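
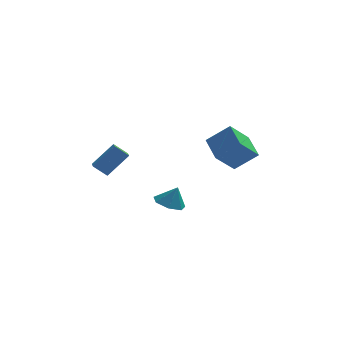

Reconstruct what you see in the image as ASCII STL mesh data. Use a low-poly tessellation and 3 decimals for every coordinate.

solid 
facet normal -0.773 0.035 -0.634
outer loop
vertex 2.394 2.218 3.73
vertex 1.886 3.97 4.446
vertex 3.61 3.156 2.298
endloop
endfacet
facet normal 0.260 -0.894 -0.365
outer loop
vertex 5.094 3.09 3.514
vertex 2.394 2.218 3.73
vertex 3.61 3.156 2.298
endloop
endfacet
facet normal -0.773 0.035 -0.634
outer loop
vertex 3.61 3.156 2.298
vertex 1.886 3.97 4.446
vertex 3.102 4.909 3.014
endloop
endfacet
facet normal 0.579 0.446 -0.682
outer loop
vertex 3.102 4.909 3.014
vertex 5.094 3.09 3.514
vertex 3.61 3.156 2.298
endloop
endfacet
facet normal -0.579 -0.447 0.682
outer loop
vertex 2.394 2.218 3.73
vertex 3.37 3.904 5.662
vertex 1.886 3.97 4.446
endloop
endfacet
facet normal 0.259 -0.894 -0.366
outer loop
vertex 3.878 2.151 4.946
vertex 2.394 2.218 3.73
vertex 5.094 3.09 3.514
endloop
endfacet
facet normal -0.579 -0.446 0.682
outer loop
vertex 3.878 2.151 4.946
vertex 3.37 3.904 5.662
vertex 2.394 2.218 3.73
endloop
endfacet
facet normal -0.260 0.894 0.366
outer loop
vertex 1.886 3.97 4.446
vertex 3.37 3.904 5.662
vertex 3.102 4.909 3.014
endloop
endfacet
facet normal 0.579 0.447 -0.682
outer loop
vertex 4.586 4.842 4.23
vertex 5.094 3.09 3.514
vertex 3.102 4.909 3.014
endloop
endfacet
facet normal -0.259 0.894 0.366
outer loop
vertex 3.102 4.909 3.014
vertex 3.37 3.904 5.662
vertex 4.586 4.842 4.23
endloop
endfacet
facet normal 0.773 -0.035 0.634
outer loop
vertex 4.586 4.842 4.23
vertex 3.878 2.151 4.946
vertex 5.094 3.09 3.514
endloop
endfacet
facet normal 0.773 -0.035 0.634
outer loop
vertex 3.37 3.904 5.662
vertex 3.878 2.151 4.946
vertex 4.586 4.842 4.23
endloop
endfacet
facet normal -0.374 -0.046 -0.926
outer loop
vertex 0.236 -0.118 0.457
vertex -0.471 0.618 0.706
vertex 0.494 0.744 0.31
endloop
endfacet
facet normal 0.941 -0.241 0.239
outer loop
vertex 0.236 -0.118 0.457
vertex 0.494 0.744 0.31
vertex 0.051 0.682 1.994
endloop
endfacet
facet normal -0.374 -0.045 -0.926
outer loop
vertex 0.494 0.744 0.31
vertex -0.471 0.618 0.706
vertex 0.025 1.511 0.462
endloop
endfacet
facet normal 0.849 0.471 0.241
outer loop
vertex 0.494 0.744 0.31
vertex 0.025 1.511 0.462
vertex 0.051 0.682 1.994
endloop
endfacet
facet normal -0.375 -0.045 -0.926
outer loop
vertex 0.025 1.511 0.462
vertex -0.471 0.618 0.706
vertex -0.816 1.606 0.798
endloop
endfacet
facet normal 0.277 0.847 0.454
outer loop
vertex 0.025 1.511 0.462
vertex -0.816 1.606 0.798
vertex 0.051 0.682 1.994
endloop
endfacet
facet normal -0.375 -0.045 -0.926
outer loop
vertex -0.816 1.606 0.798
vertex -0.471 0.618 0.706
vertex -1.397 0.957 1.065
endloop
endfacet
facet normal -0.346 0.605 0.718
outer loop
vertex -0.816 1.606 0.798
vertex -1.397 0.957 1.065
vertex 0.051 0.682 1.994
endloop
endfacet
facet normal -0.376 -0.046 -0.926
outer loop
vertex -1.397 0.957 1.065
vertex -0.471 0.618 0.706
vertex -1.281 0.053 1.063
endloop
endfacet
facet normal -0.548 -0.072 0.833
outer loop
vertex -1.397 0.957 1.065
vertex -1.281 0.053 1.063
vertex 0.051 0.682 1.994
endloop
endfacet
facet normal -0.376 -0.046 -0.926
outer loop
vertex -1.281 0.053 1.063
vertex -0.471 0.618 0.706
vertex -0.554 -0.425 0.792
endloop
endfacet
facet normal -0.179 -0.677 0.714
outer loop
vertex -1.281 0.053 1.063
vertex -0.554 -0.425 0.792
vertex 0.051 0.682 1.994
endloop
endfacet
facet normal -0.375 -0.047 -0.926
outer loop
vertex -0.554 -0.425 0.792
vertex -0.471 0.618 0.706
vertex 0.236 -0.118 0.457
endloop
endfacet
facet normal 0.483 -0.752 0.449
outer loop
vertex -0.554 -0.425 0.792
vertex 0.236 -0.118 0.457
vertex 0.051 0.682 1.994
endloop
endfacet
facet normal -0.653 -0.251 -0.714
outer loop
vertex -5.02 1.189 3.633
vertex -5.092 2.196 3.345
vertex -4.161 1.041 2.899
endloop
endfacet
facet normal 0.068 -0.959 0.274
outer loop
vertex -2.848 1.544 4.335
vertex -5.02 1.189 3.633
vertex -4.161 1.041 2.899
endloop
endfacet
facet normal -0.653 -0.251 -0.714
outer loop
vertex -4.161 1.041 2.899
vertex -5.092 2.196 3.345
vertex -4.233 2.048 2.611
endloop
endfacet
facet normal 0.754 -0.130 -0.644
outer loop
vertex -4.233 2.048 2.611
vertex -2.848 1.544 4.335
vertex -4.161 1.041 2.899
endloop
endfacet
facet normal -0.754 0.130 0.644
outer loop
vertex -5.02 1.189 3.633
vertex -3.779 2.699 4.781
vertex -5.092 2.196 3.345
endloop
endfacet
facet normal 0.068 -0.959 0.274
outer loop
vertex -3.707 1.692 5.069
vertex -5.02 1.189 3.633
vertex -2.848 1.544 4.335
endloop
endfacet
facet normal -0.754 0.130 0.644
outer loop
vertex -3.707 1.692 5.069
vertex -3.779 2.699 4.781
vertex -5.02 1.189 3.633
endloop
endfacet
facet normal -0.068 0.959 -0.274
outer loop
vertex -5.092 2.196 3.345
vertex -3.779 2.699 4.781
vertex -4.233 2.048 2.611
endloop
endfacet
facet normal 0.754 -0.130 -0.644
outer loop
vertex -2.92 2.551 4.047
vertex -2.848 1.544 4.335
vertex -4.233 2.048 2.611
endloop
endfacet
facet normal -0.068 0.959 -0.274
outer loop
vertex -4.233 2.048 2.611
vertex -3.779 2.699 4.781
vertex -2.92 2.551 4.047
endloop
endfacet
facet normal 0.653 0.251 0.714
outer loop
vertex -2.92 2.551 4.047
vertex -3.707 1.692 5.069
vertex -2.848 1.544 4.335
endloop
endfacet
facet normal 0.653 0.251 0.714
outer loop
vertex -3.779 2.699 4.781
vertex -3.707 1.692 5.069
vertex -2.92 2.551 4.047
endloop
endfacet

endsolid


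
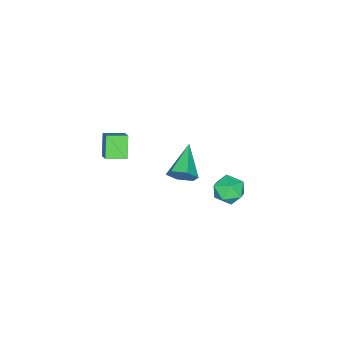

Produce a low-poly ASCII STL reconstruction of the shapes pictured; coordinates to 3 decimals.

solid 
facet normal 0.834 0.365 -0.414
outer loop
vertex 1.831 -0.528 3.118
vertex 1.385 -0.188 2.52
vertex 1.541 0.234 3.206
endloop
endfacet
facet normal 0.110 -0.073 0.991
outer loop
vertex 1.831 -0.528 3.118
vertex 1.541 0.234 3.206
vertex -0.225 -0.892 3.32
endloop
endfacet
facet normal 0.834 0.365 -0.414
outer loop
vertex 1.541 0.234 3.206
vertex 1.385 -0.188 2.52
vertex 1.095 0.574 2.608
endloop
endfacet
facet normal -0.376 0.656 0.654
outer loop
vertex 1.541 0.234 3.206
vertex 1.095 0.574 2.608
vertex -0.225 -0.892 3.32
endloop
endfacet
facet normal 0.833 0.365 -0.415
outer loop
vertex 1.095 0.574 2.608
vertex 1.385 -0.188 2.52
vertex 0.938 0.153 1.923
endloop
endfacet
facet normal -0.774 0.603 -0.193
outer loop
vertex 1.095 0.574 2.608
vertex 0.938 0.153 1.923
vertex -0.225 -0.892 3.32
endloop
endfacet
facet normal 0.833 0.367 -0.414
outer loop
vertex 0.938 0.153 1.923
vertex 1.385 -0.188 2.52
vertex 1.229 -0.609 1.834
endloop
endfacet
facet normal -0.686 -0.180 -0.705
outer loop
vertex 0.938 0.153 1.923
vertex 1.229 -0.609 1.834
vertex -0.225 -0.892 3.32
endloop
endfacet
facet normal 0.834 0.366 -0.414
outer loop
vertex 1.229 -0.609 1.834
vertex 1.385 -0.188 2.52
vertex 1.675 -0.949 2.432
endloop
endfacet
facet normal -0.199 -0.908 -0.368
outer loop
vertex 1.229 -0.609 1.834
vertex 1.675 -0.949 2.432
vertex -0.225 -0.892 3.32
endloop
endfacet
facet normal 0.834 0.366 -0.414
outer loop
vertex 1.675 -0.949 2.432
vertex 1.385 -0.188 2.52
vertex 1.831 -0.528 3.118
endloop
endfacet
facet normal 0.198 -0.855 0.479
outer loop
vertex 1.675 -0.949 2.432
vertex 1.831 -0.528 3.118
vertex -0.225 -0.892 3.32
endloop
endfacet
facet normal -0.514 -0.605 -0.608
outer loop
vertex 1.919 -4.548 3.867
vertex 1.187 -3.769 3.71
vertex 2.614 -4.103 2.836
endloop
endfacet
facet normal 0.678 -0.721 0.146
outer loop
vertex 3.133 -3.491 3.45
vertex 1.919 -4.548 3.867
vertex 2.614 -4.103 2.836
endloop
endfacet
facet normal -0.514 -0.605 -0.608
outer loop
vertex 2.614 -4.103 2.836
vertex 1.187 -3.769 3.71
vertex 1.882 -3.324 2.679
endloop
endfacet
facet normal 0.526 0.337 -0.781
outer loop
vertex 1.882 -3.324 2.679
vertex 3.133 -3.491 3.45
vertex 2.614 -4.103 2.836
endloop
endfacet
facet normal -0.526 -0.337 0.781
outer loop
vertex 1.919 -4.548 3.867
vertex 1.706 -3.157 4.324
vertex 1.187 -3.769 3.71
endloop
endfacet
facet normal 0.678 -0.721 0.146
outer loop
vertex 2.438 -3.936 4.481
vertex 1.919 -4.548 3.867
vertex 3.133 -3.491 3.45
endloop
endfacet
facet normal -0.526 -0.337 0.781
outer loop
vertex 2.438 -3.936 4.481
vertex 1.706 -3.157 4.324
vertex 1.919 -4.548 3.867
endloop
endfacet
facet normal -0.678 0.721 -0.146
outer loop
vertex 1.187 -3.769 3.71
vertex 1.706 -3.157 4.324
vertex 1.882 -3.324 2.679
endloop
endfacet
facet normal 0.526 0.337 -0.781
outer loop
vertex 2.401 -2.712 3.293
vertex 3.133 -3.491 3.45
vertex 1.882 -3.324 2.679
endloop
endfacet
facet normal -0.678 0.721 -0.146
outer loop
vertex 1.882 -3.324 2.679
vertex 1.706 -3.157 4.324
vertex 2.401 -2.712 3.293
endloop
endfacet
facet normal 0.514 0.605 0.608
outer loop
vertex 2.401 -2.712 3.293
vertex 2.438 -3.936 4.481
vertex 3.133 -3.491 3.45
endloop
endfacet
facet normal 0.514 0.605 0.608
outer loop
vertex 1.706 -3.157 4.324
vertex 2.438 -3.936 4.481
vertex 2.401 -2.712 3.293
endloop
endfacet
facet normal -0.912 0.410 -0.004
outer loop
vertex 1.245 3.285 3.214
vertex 0.913 2.551 3.575
vertex 1.205 3.205 4.093
endloop
endfacet
facet normal -0.408 0.911 0.064
outer loop
vertex 1.245 3.285 3.214
vertex 1.205 3.205 4.093
vertex 1.922 3.553 3.713
endloop
endfacet
facet normal 0.026 0.866 -0.500
outer loop
vertex 1.245 3.285 3.214
vertex 1.922 3.553 3.713
vertex 2.074 3.115 2.962
endloop
endfacet
facet normal -0.210 0.337 -0.918
outer loop
vertex 1.245 3.285 3.214
vertex 2.074 3.115 2.962
vertex 1.451 2.495 2.877
endloop
endfacet
facet normal -0.789 0.056 -0.612
outer loop
vertex 1.245 3.285 3.214
vertex 1.451 2.495 2.877
vertex 0.913 2.551 3.575
endloop
endfacet
facet normal -0.026 0.761 0.648
outer loop
vertex 1.922 3.553 3.713
vertex 1.205 3.205 4.093
vertex 2.009 2.985 4.383
endloop
endfacet
facet normal -0.842 -0.050 0.538
outer loop
vertex 1.205 3.205 4.093
vertex 0.913 2.551 3.575
vertex 1.386 2.365 4.298
endloop
endfacet
facet normal -0.643 -0.624 -0.445
outer loop
vertex 0.913 2.551 3.575
vertex 1.451 2.495 2.877
vertex 1.538 1.927 3.547
endloop
endfacet
facet normal 0.294 -0.166 -0.941
outer loop
vertex 1.451 2.495 2.877
vertex 2.074 3.115 2.962
vertex 2.255 2.275 3.167
endloop
endfacet
facet normal 0.675 0.688 -0.265
outer loop
vertex 2.074 3.115 2.962
vertex 1.922 3.553 3.713
vertex 2.547 2.929 3.685
endloop
endfacet
facet normal 0.210 -0.337 0.918
outer loop
vertex 2.215 2.195 4.046
vertex 2.009 2.985 4.383
vertex 1.386 2.365 4.298
endloop
endfacet
facet normal -0.026 -0.866 0.500
outer loop
vertex 2.215 2.195 4.046
vertex 1.386 2.365 4.298
vertex 1.538 1.927 3.547
endloop
endfacet
facet normal 0.408 -0.911 -0.064
outer loop
vertex 2.215 2.195 4.046
vertex 1.538 1.927 3.547
vertex 2.255 2.275 3.167
endloop
endfacet
facet normal 0.912 -0.410 0.004
outer loop
vertex 2.215 2.195 4.046
vertex 2.255 2.275 3.167
vertex 2.547 2.929 3.685
endloop
endfacet
facet normal 0.789 -0.056 0.612
outer loop
vertex 2.215 2.195 4.046
vertex 2.547 2.929 3.685
vertex 2.009 2.985 4.383
endloop
endfacet
facet normal -0.294 0.166 0.941
outer loop
vertex 1.386 2.365 4.298
vertex 2.009 2.985 4.383
vertex 1.205 3.205 4.093
endloop
endfacet
facet normal -0.675 -0.688 0.265
outer loop
vertex 1.538 1.927 3.547
vertex 1.386 2.365 4.298
vertex 0.913 2.551 3.575
endloop
endfacet
facet normal 0.026 -0.761 -0.648
outer loop
vertex 2.255 2.275 3.167
vertex 1.538 1.927 3.547
vertex 1.451 2.495 2.877
endloop
endfacet
facet normal 0.842 0.050 -0.538
outer loop
vertex 2.547 2.929 3.685
vertex 2.255 2.275 3.167
vertex 2.074 3.115 2.962
endloop
endfacet
facet normal 0.643 0.624 0.445
outer loop
vertex 2.009 2.985 4.383
vertex 2.547 2.929 3.685
vertex 1.922 3.553 3.713
endloop
endfacet

endsolid


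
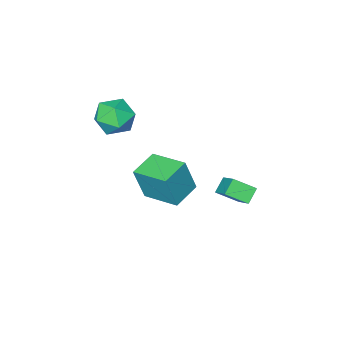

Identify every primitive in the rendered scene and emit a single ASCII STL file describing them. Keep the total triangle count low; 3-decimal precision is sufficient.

solid 
facet normal -0.910 0.172 0.376
outer loop
vertex 0.177 -2.35 2.767
vertex 0.558 -2.538 3.775
vertex 0.579 -1.525 3.362
endloop
endfacet
facet normal -0.806 0.551 -0.219
outer loop
vertex 0.177 -2.35 2.767
vertex 0.579 -1.525 3.362
vertex 0.818 -1.599 2.297
endloop
endfacet
facet normal -0.658 0.094 -0.747
outer loop
vertex 0.177 -2.35 2.767
vertex 0.818 -1.599 2.297
vertex 0.945 -2.657 2.052
endloop
endfacet
facet normal -0.671 -0.566 -0.478
outer loop
vertex 0.177 -2.35 2.767
vertex 0.945 -2.657 2.052
vertex 0.784 -3.237 2.965
endloop
endfacet
facet normal -0.828 -0.518 0.216
outer loop
vertex 0.177 -2.35 2.767
vertex 0.784 -3.237 2.965
vertex 0.558 -2.538 3.775
endloop
endfacet
facet normal -0.232 0.965 -0.119
outer loop
vertex 0.818 -1.599 2.297
vertex 0.579 -1.525 3.362
vertex 1.596 -1.323 3.015
endloop
endfacet
facet normal -0.403 0.353 0.845
outer loop
vertex 0.579 -1.525 3.362
vertex 0.558 -2.538 3.775
vertex 1.435 -1.903 3.928
endloop
endfacet
facet normal -0.269 -0.765 0.585
outer loop
vertex 0.558 -2.538 3.775
vertex 0.784 -3.237 2.965
vertex 1.562 -2.961 3.683
endloop
endfacet
facet normal -0.016 -0.843 -0.538
outer loop
vertex 0.784 -3.237 2.965
vertex 0.945 -2.657 2.052
vertex 1.801 -3.035 2.618
endloop
endfacet
facet normal 0.006 0.226 -0.974
outer loop
vertex 0.945 -2.657 2.052
vertex 0.818 -1.599 2.297
vertex 1.822 -2.022 2.205
endloop
endfacet
facet normal 0.671 0.566 0.478
outer loop
vertex 2.203 -2.21 3.213
vertex 1.596 -1.323 3.015
vertex 1.435 -1.903 3.928
endloop
endfacet
facet normal 0.658 -0.094 0.747
outer loop
vertex 2.203 -2.21 3.213
vertex 1.435 -1.903 3.928
vertex 1.562 -2.961 3.683
endloop
endfacet
facet normal 0.806 -0.551 0.219
outer loop
vertex 2.203 -2.21 3.213
vertex 1.562 -2.961 3.683
vertex 1.801 -3.035 2.618
endloop
endfacet
facet normal 0.910 -0.172 -0.376
outer loop
vertex 2.203 -2.21 3.213
vertex 1.801 -3.035 2.618
vertex 1.822 -2.022 2.205
endloop
endfacet
facet normal 0.828 0.518 -0.216
outer loop
vertex 2.203 -2.21 3.213
vertex 1.822 -2.022 2.205
vertex 1.596 -1.323 3.015
endloop
endfacet
facet normal 0.016 0.843 0.538
outer loop
vertex 1.435 -1.903 3.928
vertex 1.596 -1.323 3.015
vertex 0.579 -1.525 3.362
endloop
endfacet
facet normal -0.006 -0.226 0.974
outer loop
vertex 1.562 -2.961 3.683
vertex 1.435 -1.903 3.928
vertex 0.558 -2.538 3.775
endloop
endfacet
facet normal 0.232 -0.965 0.119
outer loop
vertex 1.801 -3.035 2.618
vertex 1.562 -2.961 3.683
vertex 0.784 -3.237 2.965
endloop
endfacet
facet normal 0.403 -0.353 -0.845
outer loop
vertex 1.822 -2.022 2.205
vertex 1.801 -3.035 2.618
vertex 0.945 -2.657 2.052
endloop
endfacet
facet normal 0.269 0.765 -0.585
outer loop
vertex 1.596 -1.323 3.015
vertex 1.822 -2.022 2.205
vertex 0.818 -1.599 2.297
endloop
endfacet
facet normal -0.708 -0.260 0.657
outer loop
vertex -2.492 0.988 -0.911
vertex -2.017 2.315 0.126
vertex -3.281 1.712 -1.476
endloop
endfacet
facet normal -0.271 -0.758 -0.593
outer loop
vertex -2.643 1.945 -2.066
vertex -2.492 0.988 -0.911
vertex -3.281 1.712 -1.476
endloop
endfacet
facet normal -0.708 -0.259 0.657
outer loop
vertex -3.281 1.712 -1.476
vertex -2.017 2.315 0.126
vertex -2.805 3.039 -0.438
endloop
endfacet
facet normal -0.651 0.599 -0.467
outer loop
vertex -2.805 3.039 -0.438
vertex -2.643 1.945 -2.066
vertex -3.281 1.712 -1.476
endloop
endfacet
facet normal 0.651 -0.598 0.467
outer loop
vertex -2.492 0.988 -0.911
vertex -1.379 2.548 -0.464
vertex -2.017 2.315 0.126
endloop
endfacet
facet normal -0.272 -0.758 -0.593
outer loop
vertex -1.855 1.221 -1.502
vertex -2.492 0.988 -0.911
vertex -2.643 1.945 -2.066
endloop
endfacet
facet normal 0.652 -0.598 0.466
outer loop
vertex -1.855 1.221 -1.502
vertex -1.379 2.548 -0.464
vertex -2.492 0.988 -0.911
endloop
endfacet
facet normal 0.272 0.758 0.593
outer loop
vertex -2.017 2.315 0.126
vertex -1.379 2.548 -0.464
vertex -2.805 3.039 -0.438
endloop
endfacet
facet normal -0.652 0.598 -0.467
outer loop
vertex -2.168 3.272 -1.029
vertex -2.643 1.945 -2.066
vertex -2.805 3.039 -0.438
endloop
endfacet
facet normal 0.272 0.759 0.592
outer loop
vertex -2.805 3.039 -0.438
vertex -1.379 2.548 -0.464
vertex -2.168 3.272 -1.029
endloop
endfacet
facet normal 0.708 0.259 -0.656
outer loop
vertex -2.168 3.272 -1.029
vertex -1.855 1.221 -1.502
vertex -2.643 1.945 -2.066
endloop
endfacet
facet normal 0.708 0.259 -0.657
outer loop
vertex -1.379 2.548 -0.464
vertex -1.855 1.221 -1.502
vertex -2.168 3.272 -1.029
endloop
endfacet
facet normal -0.932 -0.292 0.215
outer loop
vertex -1.462 -3.113 -1.452
vertex -1.97 -1.231 -1.102
vertex -1.955 -2.901 -3.306
endloop
endfacet
facet normal 0.257 -0.950 -0.177
outer loop
vertex -0.51 -2.449 -3.638
vertex -1.462 -3.113 -1.452
vertex -1.955 -2.901 -3.306
endloop
endfacet
facet normal -0.932 -0.292 0.215
outer loop
vertex -1.955 -2.901 -3.306
vertex -1.97 -1.231 -1.102
vertex -2.463 -1.019 -2.956
endloop
endfacet
facet normal -0.255 0.110 -0.961
outer loop
vertex -2.463 -1.019 -2.956
vertex -0.51 -2.449 -3.638
vertex -1.955 -2.901 -3.306
endloop
endfacet
facet normal 0.255 -0.110 0.961
outer loop
vertex -1.462 -3.113 -1.452
vertex -0.525 -0.779 -1.434
vertex -1.97 -1.231 -1.102
endloop
endfacet
facet normal 0.257 -0.950 -0.177
outer loop
vertex -0.017 -2.661 -1.784
vertex -1.462 -3.113 -1.452
vertex -0.51 -2.449 -3.638
endloop
endfacet
facet normal 0.255 -0.110 0.961
outer loop
vertex -0.017 -2.661 -1.784
vertex -0.525 -0.779 -1.434
vertex -1.462 -3.113 -1.452
endloop
endfacet
facet normal -0.257 0.950 0.177
outer loop
vertex -1.97 -1.231 -1.102
vertex -0.525 -0.779 -1.434
vertex -2.463 -1.019 -2.956
endloop
endfacet
facet normal -0.255 0.110 -0.961
outer loop
vertex -1.018 -0.567 -3.288
vertex -0.51 -2.449 -3.638
vertex -2.463 -1.019 -2.956
endloop
endfacet
facet normal -0.257 0.950 0.177
outer loop
vertex -2.463 -1.019 -2.956
vertex -0.525 -0.779 -1.434
vertex -1.018 -0.567 -3.288
endloop
endfacet
facet normal 0.932 0.292 -0.215
outer loop
vertex -1.018 -0.567 -3.288
vertex -0.017 -2.661 -1.784
vertex -0.51 -2.449 -3.638
endloop
endfacet
facet normal 0.932 0.292 -0.215
outer loop
vertex -0.525 -0.779 -1.434
vertex -0.017 -2.661 -1.784
vertex -1.018 -0.567 -3.288
endloop
endfacet

endsolid


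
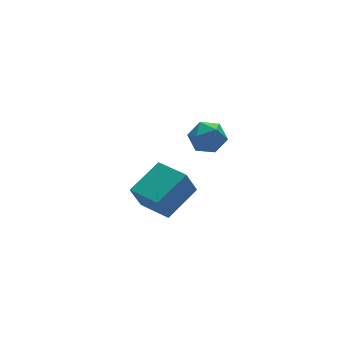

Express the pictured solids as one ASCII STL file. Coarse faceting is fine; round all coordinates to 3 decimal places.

solid 
facet normal -1.000 -0.013 0.018
outer loop
vertex -0.696 -1.974 2.22
vertex -0.694 -2.769 1.746
vertex -0.677 -2.782 2.672
endloop
endfacet
facet normal -0.739 0.316 0.596
outer loop
vertex -0.696 -1.974 2.22
vertex -0.677 -2.782 2.672
vertex -0.147 -2.08 2.957
endloop
endfacet
facet normal -0.336 0.864 0.375
outer loop
vertex -0.696 -1.974 2.22
vertex -0.147 -2.08 2.957
vertex 0.165 -1.634 2.209
endloop
endfacet
facet normal -0.349 0.873 -0.339
outer loop
vertex -0.696 -1.974 2.22
vertex 0.165 -1.634 2.209
vertex -0.174 -2.06 1.461
endloop
endfacet
facet normal -0.759 0.332 -0.560
outer loop
vertex -0.696 -1.974 2.22
vertex -0.174 -2.06 1.461
vertex -0.694 -2.769 1.746
endloop
endfacet
facet normal -0.314 -0.144 0.938
outer loop
vertex -0.147 -2.08 2.957
vertex -0.677 -2.782 2.672
vertex 0.194 -2.94 2.939
endloop
endfacet
facet normal -0.738 -0.675 0.004
outer loop
vertex -0.677 -2.782 2.672
vertex -0.694 -2.769 1.746
vertex -0.145 -3.366 2.191
endloop
endfacet
facet normal -0.348 -0.119 -0.930
outer loop
vertex -0.694 -2.769 1.746
vertex -0.174 -2.06 1.461
vertex 0.167 -2.92 1.443
endloop
endfacet
facet normal 0.313 0.757 -0.573
outer loop
vertex -0.174 -2.06 1.461
vertex 0.165 -1.634 2.209
vertex 0.697 -2.218 1.728
endloop
endfacet
facet normal 0.335 0.741 0.582
outer loop
vertex 0.165 -1.634 2.209
vertex -0.147 -2.08 2.957
vertex 0.714 -2.231 2.654
endloop
endfacet
facet normal 0.349 -0.873 0.339
outer loop
vertex 0.716 -3.026 2.18
vertex 0.194 -2.94 2.939
vertex -0.145 -3.366 2.191
endloop
endfacet
facet normal 0.336 -0.864 -0.375
outer loop
vertex 0.716 -3.026 2.18
vertex -0.145 -3.366 2.191
vertex 0.167 -2.92 1.443
endloop
endfacet
facet normal 0.739 -0.316 -0.596
outer loop
vertex 0.716 -3.026 2.18
vertex 0.167 -2.92 1.443
vertex 0.697 -2.218 1.728
endloop
endfacet
facet normal 1.000 0.013 -0.018
outer loop
vertex 0.716 -3.026 2.18
vertex 0.697 -2.218 1.728
vertex 0.714 -2.231 2.654
endloop
endfacet
facet normal 0.759 -0.332 0.560
outer loop
vertex 0.716 -3.026 2.18
vertex 0.714 -2.231 2.654
vertex 0.194 -2.94 2.939
endloop
endfacet
facet normal -0.313 -0.757 0.573
outer loop
vertex -0.145 -3.366 2.191
vertex 0.194 -2.94 2.939
vertex -0.677 -2.782 2.672
endloop
endfacet
facet normal -0.335 -0.741 -0.582
outer loop
vertex 0.167 -2.92 1.443
vertex -0.145 -3.366 2.191
vertex -0.694 -2.769 1.746
endloop
endfacet
facet normal 0.314 0.144 -0.938
outer loop
vertex 0.697 -2.218 1.728
vertex 0.167 -2.92 1.443
vertex -0.174 -2.06 1.461
endloop
endfacet
facet normal 0.738 0.675 -0.004
outer loop
vertex 0.714 -2.231 2.654
vertex 0.697 -2.218 1.728
vertex 0.165 -1.634 2.209
endloop
endfacet
facet normal 0.348 0.119 0.930
outer loop
vertex 0.194 -2.94 2.939
vertex 0.714 -2.231 2.654
vertex -0.147 -2.08 2.957
endloop
endfacet
facet normal -0.854 -0.330 -0.403
outer loop
vertex -1.562 -0.777 -2.954
vertex -2.148 0.889 -3.075
vertex -0.971 -0.667 -4.295
endloop
endfacet
facet normal 0.331 -0.941 0.068
outer loop
vertex 0.788 0.011 -3.465
vertex -1.562 -0.777 -2.954
vertex -0.971 -0.667 -4.295
endloop
endfacet
facet normal -0.854 -0.329 -0.404
outer loop
vertex -0.971 -0.667 -4.295
vertex -2.148 0.889 -3.075
vertex -1.556 0.999 -4.417
endloop
endfacet
facet normal 0.402 0.074 -0.913
outer loop
vertex -1.556 0.999 -4.417
vertex 0.788 0.011 -3.465
vertex -0.971 -0.667 -4.295
endloop
endfacet
facet normal -0.402 -0.075 0.913
outer loop
vertex -1.562 -0.777 -2.954
vertex -0.389 1.567 -2.245
vertex -2.148 0.889 -3.075
endloop
endfacet
facet normal 0.331 -0.941 0.069
outer loop
vertex 0.196 -0.099 -2.123
vertex -1.562 -0.777 -2.954
vertex 0.788 0.011 -3.465
endloop
endfacet
facet normal -0.403 -0.075 0.912
outer loop
vertex 0.196 -0.099 -2.123
vertex -0.389 1.567 -2.245
vertex -1.562 -0.777 -2.954
endloop
endfacet
facet normal -0.330 0.941 -0.069
outer loop
vertex -2.148 0.889 -3.075
vertex -0.389 1.567 -2.245
vertex -1.556 0.999 -4.417
endloop
endfacet
facet normal 0.402 0.075 -0.912
outer loop
vertex 0.202 1.677 -3.586
vertex 0.788 0.011 -3.465
vertex -1.556 0.999 -4.417
endloop
endfacet
facet normal -0.331 0.941 -0.069
outer loop
vertex -1.556 0.999 -4.417
vertex -0.389 1.567 -2.245
vertex 0.202 1.677 -3.586
endloop
endfacet
facet normal 0.854 0.330 0.404
outer loop
vertex 0.202 1.677 -3.586
vertex 0.196 -0.099 -2.123
vertex 0.788 0.011 -3.465
endloop
endfacet
facet normal 0.854 0.329 0.403
outer loop
vertex -0.389 1.567 -2.245
vertex 0.196 -0.099 -2.123
vertex 0.202 1.677 -3.586
endloop
endfacet

endsolid


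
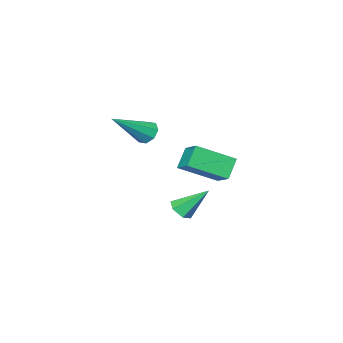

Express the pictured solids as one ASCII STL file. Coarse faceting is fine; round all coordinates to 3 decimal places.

solid 
facet normal -0.809 0.144 -0.570
outer loop
vertex 0.599 3.407 2.502
vertex 0.258 3.577 3.029
vertex 0.621 3.895 2.594
endloop
endfacet
facet normal 0.780 0.082 -0.621
outer loop
vertex 0.599 3.407 2.502
vertex 0.621 3.895 2.594
vertex 2.022 3.263 4.271
endloop
endfacet
facet normal -0.809 0.144 -0.570
outer loop
vertex 0.621 3.895 2.594
vertex 0.258 3.577 3.029
vertex 0.431 4.197 2.94
endloop
endfacet
facet normal 0.645 0.715 -0.270
outer loop
vertex 0.621 3.895 2.594
vertex 0.431 4.197 2.94
vertex 2.022 3.263 4.271
endloop
endfacet
facet normal -0.809 0.144 -0.570
outer loop
vertex 0.431 4.197 2.94
vertex 0.258 3.577 3.029
vertex 0.139 4.136 3.339
endloop
endfacet
facet normal 0.259 0.908 0.328
outer loop
vertex 0.431 4.197 2.94
vertex 0.139 4.136 3.339
vertex 2.022 3.263 4.271
endloop
endfacet
facet normal -0.809 0.144 -0.570
outer loop
vertex 0.139 4.136 3.339
vertex 0.258 3.577 3.029
vertex -0.083 3.747 3.556
endloop
endfacet
facet normal -0.154 0.547 0.823
outer loop
vertex 0.139 4.136 3.339
vertex -0.083 3.747 3.556
vertex 2.022 3.263 4.271
endloop
endfacet
facet normal -0.809 0.144 -0.570
outer loop
vertex -0.083 3.747 3.556
vertex 0.258 3.577 3.029
vertex -0.105 3.258 3.464
endloop
endfacet
facet normal -0.350 -0.158 0.923
outer loop
vertex -0.083 3.747 3.556
vertex -0.105 3.258 3.464
vertex 2.022 3.263 4.271
endloop
endfacet
facet normal -0.809 0.144 -0.570
outer loop
vertex -0.105 3.258 3.464
vertex 0.258 3.577 3.029
vertex 0.085 2.956 3.118
endloop
endfacet
facet normal -0.215 -0.791 0.572
outer loop
vertex -0.105 3.258 3.464
vertex 0.085 2.956 3.118
vertex 2.022 3.263 4.271
endloop
endfacet
facet normal -0.809 0.144 -0.570
outer loop
vertex 0.085 2.956 3.118
vertex 0.258 3.577 3.029
vertex 0.377 3.018 2.719
endloop
endfacet
facet normal 0.172 -0.985 -0.027
outer loop
vertex 0.085 2.956 3.118
vertex 0.377 3.018 2.719
vertex 2.022 3.263 4.271
endloop
endfacet
facet normal -0.809 0.144 -0.570
outer loop
vertex 0.377 3.018 2.719
vertex 0.258 3.577 3.029
vertex 0.599 3.407 2.502
endloop
endfacet
facet normal 0.584 -0.623 -0.520
outer loop
vertex 0.377 3.018 2.719
vertex 0.599 3.407 2.502
vertex 2.022 3.263 4.271
endloop
endfacet
facet normal -0.727 0.518 -0.450
outer loop
vertex -3.981 4.796 0.535
vertex -3.228 5.05 -0.39
vertex -4.37 3.718 -0.077
endloop
endfacet
facet normal -0.618 -0.208 0.759
outer loop
vertex -2.872 2.65 0.85
vertex -3.981 4.796 0.535
vertex -4.37 3.718 -0.077
endloop
endfacet
facet normal -0.727 0.518 -0.450
outer loop
vertex -4.37 3.718 -0.077
vertex -3.228 5.05 -0.39
vertex -3.617 3.971 -1.003
endloop
endfacet
facet normal -0.300 -0.830 -0.471
outer loop
vertex -3.617 3.971 -1.003
vertex -2.872 2.65 0.85
vertex -4.37 3.718 -0.077
endloop
endfacet
facet normal 0.300 0.829 0.472
outer loop
vertex -3.981 4.796 0.535
vertex -1.73 3.982 0.537
vertex -3.228 5.05 -0.39
endloop
endfacet
facet normal -0.618 -0.208 0.758
outer loop
vertex -2.483 3.729 1.463
vertex -3.981 4.796 0.535
vertex -2.872 2.65 0.85
endloop
endfacet
facet normal 0.300 0.830 0.470
outer loop
vertex -2.483 3.729 1.463
vertex -1.73 3.982 0.537
vertex -3.981 4.796 0.535
endloop
endfacet
facet normal 0.618 0.208 -0.758
outer loop
vertex -3.228 5.05 -0.39
vertex -1.73 3.982 0.537
vertex -3.617 3.971 -1.003
endloop
endfacet
facet normal -0.299 -0.830 -0.471
outer loop
vertex -2.119 2.904 -0.075
vertex -2.872 2.65 0.85
vertex -3.617 3.971 -1.003
endloop
endfacet
facet normal 0.618 0.208 -0.758
outer loop
vertex -3.617 3.971 -1.003
vertex -1.73 3.982 0.537
vertex -2.119 2.904 -0.075
endloop
endfacet
facet normal 0.727 -0.518 0.450
outer loop
vertex -2.119 2.904 -0.075
vertex -2.483 3.729 1.463
vertex -2.872 2.65 0.85
endloop
endfacet
facet normal 0.727 -0.518 0.450
outer loop
vertex -1.73 3.982 0.537
vertex -2.483 3.729 1.463
vertex -2.119 2.904 -0.075
endloop
endfacet
facet normal 0.451 -0.532 -0.717
outer loop
vertex -1.71 3.715 -2.792
vertex -2.072 3.188 -2.629
vertex -2.294 3.612 -3.083
endloop
endfacet
facet normal -0.019 0.954 -0.300
outer loop
vertex -1.71 3.715 -2.792
vertex -2.294 3.612 -3.083
vertex -2.888 4.152 -1.331
endloop
endfacet
facet normal 0.450 -0.532 -0.717
outer loop
vertex -2.294 3.612 -3.083
vertex -2.072 3.188 -2.629
vertex -2.656 3.085 -2.919
endloop
endfacet
facet normal -0.807 0.428 -0.406
outer loop
vertex -2.294 3.612 -3.083
vertex -2.656 3.085 -2.919
vertex -2.888 4.152 -1.331
endloop
endfacet
facet normal 0.450 -0.532 -0.717
outer loop
vertex -2.656 3.085 -2.919
vertex -2.072 3.188 -2.629
vertex -2.434 2.661 -2.465
endloop
endfacet
facet normal -0.924 -0.366 0.111
outer loop
vertex -2.656 3.085 -2.919
vertex -2.434 2.661 -2.465
vertex -2.888 4.152 -1.331
endloop
endfacet
facet normal 0.451 -0.533 -0.716
outer loop
vertex -2.434 2.661 -2.465
vertex -2.072 3.188 -2.629
vertex -1.851 2.764 -2.174
endloop
endfacet
facet normal -0.253 -0.633 0.731
outer loop
vertex -2.434 2.661 -2.465
vertex -1.851 2.764 -2.174
vertex -2.888 4.152 -1.331
endloop
endfacet
facet normal 0.451 -0.533 -0.716
outer loop
vertex -1.851 2.764 -2.174
vertex -2.072 3.188 -2.629
vertex -1.489 3.291 -2.338
endloop
endfacet
facet normal 0.536 -0.108 0.837
outer loop
vertex -1.851 2.764 -2.174
vertex -1.489 3.291 -2.338
vertex -2.888 4.152 -1.331
endloop
endfacet
facet normal 0.452 -0.532 -0.716
outer loop
vertex -1.489 3.291 -2.338
vertex -2.072 3.188 -2.629
vertex -1.71 3.715 -2.792
endloop
endfacet
facet normal 0.653 0.685 0.322
outer loop
vertex -1.489 3.291 -2.338
vertex -1.71 3.715 -2.792
vertex -2.888 4.152 -1.331
endloop
endfacet

endsolid


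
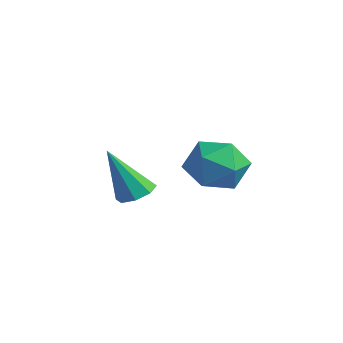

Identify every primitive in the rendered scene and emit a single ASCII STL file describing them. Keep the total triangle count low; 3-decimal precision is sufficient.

solid 
facet normal -0.768 0.632 -0.105
outer loop
vertex -3.259 2.598 -0.393
vertex -3.991 1.797 0.14
vertex -3.406 2.618 0.807
endloop
endfacet
facet normal -0.152 0.988 -0.035
outer loop
vertex -3.259 2.598 -0.393
vertex -3.406 2.618 0.807
vertex -2.305 2.771 0.33
endloop
endfacet
facet normal 0.283 0.779 -0.560
outer loop
vertex -3.259 2.598 -0.393
vertex -2.305 2.771 0.33
vertex -2.21 2.045 -0.632
endloop
endfacet
facet normal -0.062 0.294 -0.954
outer loop
vertex -3.259 2.598 -0.393
vertex -2.21 2.045 -0.632
vertex -3.252 1.442 -0.75
endloop
endfacet
facet normal -0.712 0.203 -0.672
outer loop
vertex -3.259 2.598 -0.393
vertex -3.252 1.442 -0.75
vertex -3.991 1.797 0.14
endloop
endfacet
facet normal 0.143 0.798 0.585
outer loop
vertex -2.305 2.771 0.33
vertex -3.406 2.618 0.807
vertex -2.448 2.078 1.31
endloop
endfacet
facet normal -0.852 0.222 0.474
outer loop
vertex -3.406 2.618 0.807
vertex -3.991 1.797 0.14
vertex -3.49 1.475 1.192
endloop
endfacet
facet normal -0.762 -0.471 -0.444
outer loop
vertex -3.991 1.797 0.14
vertex -3.252 1.442 -0.75
vertex -3.395 0.749 0.23
endloop
endfacet
facet normal 0.290 -0.325 -0.900
outer loop
vertex -3.252 1.442 -0.75
vertex -2.21 2.045 -0.632
vertex -2.294 0.902 -0.247
endloop
endfacet
facet normal 0.848 0.460 -0.263
outer loop
vertex -2.21 2.045 -0.632
vertex -2.305 2.771 0.33
vertex -1.709 1.723 0.42
endloop
endfacet
facet normal 0.062 -0.294 0.954
outer loop
vertex -2.441 0.922 0.953
vertex -2.448 2.078 1.31
vertex -3.49 1.475 1.192
endloop
endfacet
facet normal -0.283 -0.779 0.560
outer loop
vertex -2.441 0.922 0.953
vertex -3.49 1.475 1.192
vertex -3.395 0.749 0.23
endloop
endfacet
facet normal 0.152 -0.988 0.035
outer loop
vertex -2.441 0.922 0.953
vertex -3.395 0.749 0.23
vertex -2.294 0.902 -0.247
endloop
endfacet
facet normal 0.768 -0.632 0.105
outer loop
vertex -2.441 0.922 0.953
vertex -2.294 0.902 -0.247
vertex -1.709 1.723 0.42
endloop
endfacet
facet normal 0.712 -0.203 0.672
outer loop
vertex -2.441 0.922 0.953
vertex -1.709 1.723 0.42
vertex -2.448 2.078 1.31
endloop
endfacet
facet normal -0.290 0.325 0.900
outer loop
vertex -3.49 1.475 1.192
vertex -2.448 2.078 1.31
vertex -3.406 2.618 0.807
endloop
endfacet
facet normal -0.848 -0.460 0.263
outer loop
vertex -3.395 0.749 0.23
vertex -3.49 1.475 1.192
vertex -3.991 1.797 0.14
endloop
endfacet
facet normal -0.143 -0.798 -0.585
outer loop
vertex -2.294 0.902 -0.247
vertex -3.395 0.749 0.23
vertex -3.252 1.442 -0.75
endloop
endfacet
facet normal 0.852 -0.222 -0.474
outer loop
vertex -1.709 1.723 0.42
vertex -2.294 0.902 -0.247
vertex -2.21 2.045 -0.632
endloop
endfacet
facet normal 0.762 0.471 0.444
outer loop
vertex -2.448 2.078 1.31
vertex -1.709 1.723 0.42
vertex -2.305 2.771 0.33
endloop
endfacet
facet normal 0.194 0.395 -0.898
outer loop
vertex -1.411 -2.172 0.098
vertex -2.01 -1.793 0.135
vertex -1.336 -1.686 0.328
endloop
endfacet
facet normal 0.867 -0.316 0.386
outer loop
vertex -1.411 -2.172 0.098
vertex -1.336 -1.686 0.328
vertex -2.41 -2.607 1.985
endloop
endfacet
facet normal 0.195 0.394 -0.898
outer loop
vertex -1.336 -1.686 0.328
vertex -2.01 -1.793 0.135
vertex -1.655 -1.262 0.445
endloop
endfacet
facet normal 0.690 0.343 0.638
outer loop
vertex -1.336 -1.686 0.328
vertex -1.655 -1.262 0.445
vertex -2.41 -2.607 1.985
endloop
endfacet
facet normal 0.193 0.395 -0.898
outer loop
vertex -1.655 -1.262 0.445
vertex -2.01 -1.793 0.135
vertex -2.183 -1.15 0.381
endloop
endfacet
facet normal 0.074 0.733 0.676
outer loop
vertex -1.655 -1.262 0.445
vertex -2.183 -1.15 0.381
vertex -2.41 -2.607 1.985
endloop
endfacet
facet normal 0.193 0.395 -0.898
outer loop
vertex -2.183 -1.15 0.381
vertex -2.01 -1.793 0.135
vertex -2.61 -1.414 0.173
endloop
endfacet
facet normal -0.618 0.623 0.479
outer loop
vertex -2.183 -1.15 0.381
vertex -2.61 -1.414 0.173
vertex -2.41 -2.607 1.985
endloop
endfacet
facet normal 0.194 0.397 -0.897
outer loop
vertex -2.61 -1.414 0.173
vertex -2.01 -1.793 0.135
vertex -2.685 -1.9 -0.058
endloop
endfacet
facet normal -0.984 0.076 0.159
outer loop
vertex -2.61 -1.414 0.173
vertex -2.685 -1.9 -0.058
vertex -2.41 -2.607 1.985
endloop
endfacet
facet normal 0.194 0.394 -0.898
outer loop
vertex -2.685 -1.9 -0.058
vertex -2.01 -1.793 0.135
vertex -2.366 -2.324 -0.175
endloop
endfacet
facet normal -0.808 -0.582 -0.093
outer loop
vertex -2.685 -1.9 -0.058
vertex -2.366 -2.324 -0.175
vertex -2.41 -2.607 1.985
endloop
endfacet
facet normal 0.193 0.395 -0.898
outer loop
vertex -2.366 -2.324 -0.175
vertex -2.01 -1.793 0.135
vertex -1.838 -2.436 -0.111
endloop
endfacet
facet normal -0.190 -0.973 -0.131
outer loop
vertex -2.366 -2.324 -0.175
vertex -1.838 -2.436 -0.111
vertex -2.41 -2.607 1.985
endloop
endfacet
facet normal 0.195 0.396 -0.898
outer loop
vertex -1.838 -2.436 -0.111
vertex -2.01 -1.793 0.135
vertex -1.411 -2.172 0.098
endloop
endfacet
facet normal 0.501 -0.863 0.066
outer loop
vertex -1.838 -2.436 -0.111
vertex -1.411 -2.172 0.098
vertex -2.41 -2.607 1.985
endloop
endfacet

endsolid


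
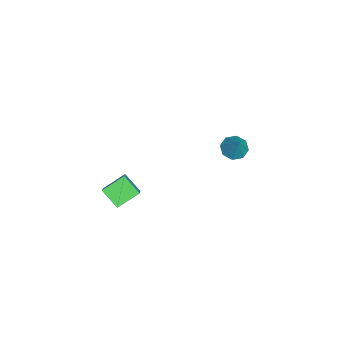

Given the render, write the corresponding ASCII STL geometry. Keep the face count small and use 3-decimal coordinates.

solid 
facet normal -0.526 0.720 0.453
outer loop
vertex 2.686 -3.411 3.976
vertex 3.259 -2.494 3.185
vertex 1.327 -3.628 2.741
endloop
endfacet
facet normal -0.427 -0.684 0.591
outer loop
vertex 2.101 -4.686 2.075
vertex 2.686 -3.411 3.976
vertex 1.327 -3.628 2.741
endloop
endfacet
facet normal -0.526 0.720 0.452
outer loop
vertex 1.327 -3.628 2.741
vertex 3.259 -2.494 3.185
vertex 1.9 -2.711 1.949
endloop
endfacet
facet normal -0.735 -0.117 -0.668
outer loop
vertex 1.9 -2.711 1.949
vertex 2.101 -4.686 2.075
vertex 1.327 -3.628 2.741
endloop
endfacet
facet normal 0.735 0.117 0.668
outer loop
vertex 2.686 -3.411 3.976
vertex 4.033 -3.552 2.519
vertex 3.259 -2.494 3.185
endloop
endfacet
facet normal -0.428 -0.684 0.591
outer loop
vertex 3.46 -4.469 3.311
vertex 2.686 -3.411 3.976
vertex 2.101 -4.686 2.075
endloop
endfacet
facet normal 0.735 0.118 0.668
outer loop
vertex 3.46 -4.469 3.311
vertex 4.033 -3.552 2.519
vertex 2.686 -3.411 3.976
endloop
endfacet
facet normal 0.428 0.685 -0.590
outer loop
vertex 3.259 -2.494 3.185
vertex 4.033 -3.552 2.519
vertex 1.9 -2.711 1.949
endloop
endfacet
facet normal -0.735 -0.117 -0.668
outer loop
vertex 2.674 -3.769 1.284
vertex 2.101 -4.686 2.075
vertex 1.9 -2.711 1.949
endloop
endfacet
facet normal 0.428 0.684 -0.591
outer loop
vertex 1.9 -2.711 1.949
vertex 4.033 -3.552 2.519
vertex 2.674 -3.769 1.284
endloop
endfacet
facet normal 0.527 -0.720 -0.453
outer loop
vertex 2.674 -3.769 1.284
vertex 3.46 -4.469 3.311
vertex 2.101 -4.686 2.075
endloop
endfacet
facet normal 0.526 -0.720 -0.453
outer loop
vertex 4.033 -3.552 2.519
vertex 3.46 -4.469 3.311
vertex 2.674 -3.769 1.284
endloop
endfacet
facet normal -0.519 -0.221 -0.826
outer loop
vertex -3.973 2.124 -0.106
vertex -4.415 1.566 0.321
vertex -4.495 2.375 0.155
endloop
endfacet
facet normal 0.430 0.903 -0.007
outer loop
vertex -3.973 2.124 -0.106
vertex -4.495 2.375 0.155
vertex -3.545 1.934 1.699
endloop
endfacet
facet normal -0.521 -0.221 -0.825
outer loop
vertex -4.495 2.375 0.155
vertex -4.415 1.566 0.321
vertex -4.969 2.152 0.514
endloop
endfacet
facet normal -0.159 0.919 0.361
outer loop
vertex -4.495 2.375 0.155
vertex -4.969 2.152 0.514
vertex -3.545 1.934 1.699
endloop
endfacet
facet normal -0.521 -0.221 -0.825
outer loop
vertex -4.969 2.152 0.514
vertex -4.415 1.566 0.321
vertex -5.119 1.586 0.76
endloop
endfacet
facet normal -0.529 0.452 0.718
outer loop
vertex -4.969 2.152 0.514
vertex -5.119 1.586 0.76
vertex -3.545 1.934 1.699
endloop
endfacet
facet normal -0.521 -0.221 -0.825
outer loop
vertex -5.119 1.586 0.76
vertex -4.415 1.566 0.321
vertex -4.856 1.008 0.749
endloop
endfacet
facet normal -0.462 -0.226 0.858
outer loop
vertex -5.119 1.586 0.76
vertex -4.856 1.008 0.749
vertex -3.545 1.934 1.699
endloop
endfacet
facet normal -0.520 -0.221 -0.825
outer loop
vertex -4.856 1.008 0.749
vertex -4.415 1.566 0.321
vertex -4.334 0.757 0.487
endloop
endfacet
facet normal 0.004 -0.719 0.695
outer loop
vertex -4.856 1.008 0.749
vertex -4.334 0.757 0.487
vertex -3.545 1.934 1.699
endloop
endfacet
facet normal -0.520 -0.221 -0.825
outer loop
vertex -4.334 0.757 0.487
vertex -4.415 1.566 0.321
vertex -3.86 0.98 0.128
endloop
endfacet
facet normal 0.594 -0.735 0.327
outer loop
vertex -4.334 0.757 0.487
vertex -3.86 0.98 0.128
vertex -3.545 1.934 1.699
endloop
endfacet
facet normal -0.520 -0.221 -0.825
outer loop
vertex -3.86 0.98 0.128
vertex -4.415 1.566 0.321
vertex -3.71 1.546 -0.118
endloop
endfacet
facet normal 0.963 -0.268 -0.030
outer loop
vertex -3.86 0.98 0.128
vertex -3.71 1.546 -0.118
vertex -3.545 1.934 1.699
endloop
endfacet
facet normal -0.520 -0.220 -0.825
outer loop
vertex -3.71 1.546 -0.118
vertex -4.415 1.566 0.321
vertex -3.973 2.124 -0.106
endloop
endfacet
facet normal 0.896 0.411 -0.169
outer loop
vertex -3.71 1.546 -0.118
vertex -3.973 2.124 -0.106
vertex -3.545 1.934 1.699
endloop
endfacet

endsolid


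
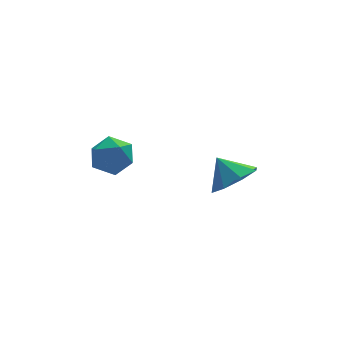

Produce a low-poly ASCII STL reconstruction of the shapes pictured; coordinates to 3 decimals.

solid 
facet normal 0.387 -0.544 -0.745
outer loop
vertex 4.814 1.085 0.669
vertex 4.128 0.305 0.882
vertex 4.12 1.159 0.254
endloop
endfacet
facet normal 0.030 0.991 0.127
outer loop
vertex 4.814 1.085 0.669
vertex 4.12 1.159 0.254
vertex 3.652 0.975 1.798
endloop
endfacet
facet normal 0.388 -0.544 -0.744
outer loop
vertex 4.12 1.159 0.254
vertex 4.128 0.305 0.882
vertex 3.432 0.732 0.207
endloop
endfacet
facet normal -0.524 0.850 -0.057
outer loop
vertex 4.12 1.159 0.254
vertex 3.432 0.732 0.207
vertex 3.652 0.975 1.798
endloop
endfacet
facet normal 0.387 -0.545 -0.744
outer loop
vertex 3.432 0.732 0.207
vertex 4.128 0.305 0.882
vertex 3.151 0.056 0.556
endloop
endfacet
facet normal -0.910 0.411 0.063
outer loop
vertex 3.432 0.732 0.207
vertex 3.151 0.056 0.556
vertex 3.652 0.975 1.798
endloop
endfacet
facet normal 0.387 -0.544 -0.744
outer loop
vertex 3.151 0.056 0.556
vertex 4.128 0.305 0.882
vertex 3.443 -0.475 1.096
endloop
endfacet
facet normal -0.905 -0.072 0.419
outer loop
vertex 3.151 0.056 0.556
vertex 3.443 -0.475 1.096
vertex 3.652 0.975 1.798
endloop
endfacet
facet normal 0.388 -0.545 -0.744
outer loop
vertex 3.443 -0.475 1.096
vertex 4.128 0.305 0.882
vertex 4.136 -0.548 1.511
endloop
endfacet
facet normal -0.512 -0.313 0.800
outer loop
vertex 3.443 -0.475 1.096
vertex 4.136 -0.548 1.511
vertex 3.652 0.975 1.798
endloop
endfacet
facet normal 0.388 -0.545 -0.744
outer loop
vertex 4.136 -0.548 1.511
vertex 4.128 0.305 0.882
vertex 4.825 -0.122 1.558
endloop
endfacet
facet normal 0.040 -0.173 0.984
outer loop
vertex 4.136 -0.548 1.511
vertex 4.825 -0.122 1.558
vertex 3.652 0.975 1.798
endloop
endfacet
facet normal 0.388 -0.544 -0.744
outer loop
vertex 4.825 -0.122 1.558
vertex 4.128 0.305 0.882
vertex 5.105 0.555 1.209
endloop
endfacet
facet normal 0.427 0.268 0.863
outer loop
vertex 4.825 -0.122 1.558
vertex 5.105 0.555 1.209
vertex 3.652 0.975 1.798
endloop
endfacet
facet normal 0.388 -0.544 -0.744
outer loop
vertex 5.105 0.555 1.209
vertex 4.128 0.305 0.882
vertex 4.814 1.085 0.669
endloop
endfacet
facet normal 0.423 0.750 0.508
outer loop
vertex 5.105 0.555 1.209
vertex 4.814 1.085 0.669
vertex 3.652 0.975 1.798
endloop
endfacet
facet normal -0.735 0.475 -0.483
outer loop
vertex -0.465 1.789 1.794
vertex -1.089 1.194 2.159
vertex -0.876 1.985 2.612
endloop
endfacet
facet normal -0.204 0.924 -0.324
outer loop
vertex -0.465 1.789 1.794
vertex -0.876 1.985 2.612
vertex 0.038 2.147 2.497
endloop
endfacet
facet normal 0.393 0.675 -0.625
outer loop
vertex -0.465 1.789 1.794
vertex 0.038 2.147 2.497
vertex 0.391 1.456 1.973
endloop
endfacet
facet normal 0.231 0.071 -0.970
outer loop
vertex -0.465 1.789 1.794
vertex 0.391 1.456 1.973
vertex -0.306 0.868 1.764
endloop
endfacet
facet normal -0.467 -0.052 -0.883
outer loop
vertex -0.465 1.789 1.794
vertex -0.306 0.868 1.764
vertex -1.089 1.194 2.159
endloop
endfacet
facet normal -0.114 0.916 0.385
outer loop
vertex 0.038 2.147 2.497
vertex -0.876 1.985 2.612
vertex -0.274 1.772 3.296
endloop
endfacet
facet normal -0.974 0.190 0.126
outer loop
vertex -0.876 1.985 2.612
vertex -1.089 1.194 2.159
vertex -0.971 1.184 3.087
endloop
endfacet
facet normal -0.539 -0.662 -0.521
outer loop
vertex -1.089 1.194 2.159
vertex -0.306 0.868 1.764
vertex -0.618 0.493 2.563
endloop
endfacet
facet normal 0.589 -0.463 -0.663
outer loop
vertex -0.306 0.868 1.764
vertex 0.391 1.456 1.973
vertex 0.296 0.655 2.448
endloop
endfacet
facet normal 0.852 0.513 -0.103
outer loop
vertex 0.391 1.456 1.973
vertex 0.038 2.147 2.497
vertex 0.509 1.446 2.901
endloop
endfacet
facet normal -0.231 -0.071 0.970
outer loop
vertex -0.115 0.851 3.266
vertex -0.274 1.772 3.296
vertex -0.971 1.184 3.087
endloop
endfacet
facet normal -0.393 -0.675 0.625
outer loop
vertex -0.115 0.851 3.266
vertex -0.971 1.184 3.087
vertex -0.618 0.493 2.563
endloop
endfacet
facet normal 0.204 -0.924 0.324
outer loop
vertex -0.115 0.851 3.266
vertex -0.618 0.493 2.563
vertex 0.296 0.655 2.448
endloop
endfacet
facet normal 0.735 -0.475 0.483
outer loop
vertex -0.115 0.851 3.266
vertex 0.296 0.655 2.448
vertex 0.509 1.446 2.901
endloop
endfacet
facet normal 0.467 0.052 0.883
outer loop
vertex -0.115 0.851 3.266
vertex 0.509 1.446 2.901
vertex -0.274 1.772 3.296
endloop
endfacet
facet normal -0.589 0.463 0.663
outer loop
vertex -0.971 1.184 3.087
vertex -0.274 1.772 3.296
vertex -0.876 1.985 2.612
endloop
endfacet
facet normal -0.852 -0.513 0.103
outer loop
vertex -0.618 0.493 2.563
vertex -0.971 1.184 3.087
vertex -1.089 1.194 2.159
endloop
endfacet
facet normal 0.114 -0.916 -0.385
outer loop
vertex 0.296 0.655 2.448
vertex -0.618 0.493 2.563
vertex -0.306 0.868 1.764
endloop
endfacet
facet normal 0.974 -0.190 -0.126
outer loop
vertex 0.509 1.446 2.901
vertex 0.296 0.655 2.448
vertex 0.391 1.456 1.973
endloop
endfacet
facet normal 0.539 0.662 0.521
outer loop
vertex -0.274 1.772 3.296
vertex 0.509 1.446 2.901
vertex 0.038 2.147 2.497
endloop
endfacet

endsolid


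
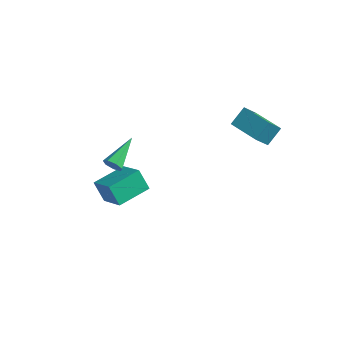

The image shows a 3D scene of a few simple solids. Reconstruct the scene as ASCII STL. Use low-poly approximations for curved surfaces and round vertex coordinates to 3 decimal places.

solid 
facet normal -0.956 0.294 -0.006
outer loop
vertex 2.981 2.956 4.342
vertex 3.25 3.808 3.212
vertex 2.709 2.055 3.598
endloop
endfacet
facet normal -0.186 -0.591 0.784
outer loop
vertex 4.41 1.532 3.608
vertex 2.981 2.956 4.342
vertex 2.709 2.055 3.598
endloop
endfacet
facet normal -0.956 0.294 -0.005
outer loop
vertex 2.709 2.055 3.598
vertex 3.25 3.808 3.212
vertex 2.977 2.906 2.468
endloop
endfacet
facet normal -0.227 -0.751 -0.620
outer loop
vertex 2.977 2.906 2.468
vertex 4.41 1.532 3.608
vertex 2.709 2.055 3.598
endloop
endfacet
facet normal 0.227 0.751 0.620
outer loop
vertex 2.981 2.956 4.342
vertex 4.951 3.285 3.222
vertex 3.25 3.808 3.212
endloop
endfacet
facet normal -0.186 -0.591 0.785
outer loop
vertex 4.683 2.434 4.352
vertex 2.981 2.956 4.342
vertex 4.41 1.532 3.608
endloop
endfacet
facet normal 0.227 0.751 0.620
outer loop
vertex 4.683 2.434 4.352
vertex 4.951 3.285 3.222
vertex 2.981 2.956 4.342
endloop
endfacet
facet normal 0.186 0.591 -0.785
outer loop
vertex 3.25 3.808 3.212
vertex 4.951 3.285 3.222
vertex 2.977 2.906 2.468
endloop
endfacet
facet normal -0.227 -0.751 -0.620
outer loop
vertex 4.679 2.384 2.478
vertex 4.41 1.532 3.608
vertex 2.977 2.906 2.468
endloop
endfacet
facet normal 0.186 0.592 -0.784
outer loop
vertex 2.977 2.906 2.468
vertex 4.951 3.285 3.222
vertex 4.679 2.384 2.478
endloop
endfacet
facet normal 0.956 -0.294 0.006
outer loop
vertex 4.679 2.384 2.478
vertex 4.683 2.434 4.352
vertex 4.41 1.532 3.608
endloop
endfacet
facet normal 0.956 -0.293 0.006
outer loop
vertex 4.951 3.285 3.222
vertex 4.683 2.434 4.352
vertex 4.679 2.384 2.478
endloop
endfacet
facet normal -0.025 -0.940 -0.339
outer loop
vertex -0.648 -3.743 3.868
vertex -0.955 -3.577 3.43
vertex -0.397 -3.608 3.475
endloop
endfacet
facet normal 0.835 0.046 0.549
outer loop
vertex -0.648 -3.743 3.868
vertex -0.397 -3.608 3.475
vertex -0.905 -1.743 4.09
endloop
endfacet
facet normal -0.025 -0.941 -0.337
outer loop
vertex -0.397 -3.608 3.475
vertex -0.955 -3.577 3.43
vertex -0.566 -3.45 3.047
endloop
endfacet
facet normal 0.914 0.328 -0.240
outer loop
vertex -0.397 -3.608 3.475
vertex -0.566 -3.45 3.047
vertex -0.905 -1.743 4.09
endloop
endfacet
facet normal -0.026 -0.941 -0.339
outer loop
vertex -0.566 -3.45 3.047
vertex -0.955 -3.577 3.43
vertex -1.027 -3.387 2.908
endloop
endfacet
facet normal 0.310 0.540 -0.783
outer loop
vertex -0.566 -3.45 3.047
vertex -1.027 -3.387 2.908
vertex -0.905 -1.743 4.09
endloop
endfacet
facet normal -0.024 -0.940 -0.339
outer loop
vertex -1.027 -3.387 2.908
vertex -0.955 -3.577 3.43
vertex -1.434 -3.468 3.162
endloop
endfacet
facet normal -0.524 0.523 -0.673
outer loop
vertex -1.027 -3.387 2.908
vertex -1.434 -3.468 3.162
vertex -0.905 -1.743 4.09
endloop
endfacet
facet normal -0.025 -0.941 -0.339
outer loop
vertex -1.434 -3.468 3.162
vertex -0.955 -3.577 3.43
vertex -1.479 -3.631 3.618
endloop
endfacet
facet normal -0.957 0.289 0.009
outer loop
vertex -1.434 -3.468 3.162
vertex -1.479 -3.631 3.618
vertex -0.905 -1.743 4.09
endloop
endfacet
facet normal -0.024 -0.941 -0.338
outer loop
vertex -1.479 -3.631 3.618
vertex -0.955 -3.577 3.43
vertex -1.13 -3.753 3.932
endloop
endfacet
facet normal -0.666 0.016 0.746
outer loop
vertex -1.479 -3.631 3.618
vertex -1.13 -3.753 3.932
vertex -0.905 -1.743 4.09
endloop
endfacet
facet normal -0.025 -0.941 -0.339
outer loop
vertex -1.13 -3.753 3.932
vertex -0.955 -3.577 3.43
vertex -0.648 -3.743 3.868
endloop
endfacet
facet normal 0.133 -0.092 0.987
outer loop
vertex -1.13 -3.753 3.932
vertex -0.648 -3.743 3.868
vertex -0.905 -1.743 4.09
endloop
endfacet
facet normal -0.718 0.385 -0.580
outer loop
vertex -3.671 -1.127 -1.996
vertex -2.894 0.628 -1.792
vertex -2.933 -1.332 -3.045
endloop
endfacet
facet normal -0.403 -0.909 -0.106
outer loop
vertex -1.526 -2.088 -1.908
vertex -3.671 -1.127 -1.996
vertex -2.933 -1.332 -3.045
endloop
endfacet
facet normal -0.717 0.385 -0.580
outer loop
vertex -2.933 -1.332 -3.045
vertex -2.894 0.628 -1.792
vertex -2.155 0.422 -2.842
endloop
endfacet
facet normal 0.568 -0.158 -0.808
outer loop
vertex -2.155 0.422 -2.842
vertex -1.526 -2.088 -1.908
vertex -2.933 -1.332 -3.045
endloop
endfacet
facet normal -0.568 0.158 0.808
outer loop
vertex -3.671 -1.127 -1.996
vertex -1.487 -0.128 -0.655
vertex -2.894 0.628 -1.792
endloop
endfacet
facet normal -0.403 -0.909 -0.105
outer loop
vertex -2.265 -1.882 -0.858
vertex -3.671 -1.127 -1.996
vertex -1.526 -2.088 -1.908
endloop
endfacet
facet normal -0.568 0.159 0.807
outer loop
vertex -2.265 -1.882 -0.858
vertex -1.487 -0.128 -0.655
vertex -3.671 -1.127 -1.996
endloop
endfacet
facet normal 0.403 0.909 0.105
outer loop
vertex -2.894 0.628 -1.792
vertex -1.487 -0.128 -0.655
vertex -2.155 0.422 -2.842
endloop
endfacet
facet normal 0.569 -0.158 -0.807
outer loop
vertex -0.749 -0.333 -1.704
vertex -1.526 -2.088 -1.908
vertex -2.155 0.422 -2.842
endloop
endfacet
facet normal 0.403 0.909 0.106
outer loop
vertex -2.155 0.422 -2.842
vertex -1.487 -0.128 -0.655
vertex -0.749 -0.333 -1.704
endloop
endfacet
facet normal 0.717 -0.385 0.580
outer loop
vertex -0.749 -0.333 -1.704
vertex -2.265 -1.882 -0.858
vertex -1.526 -2.088 -1.908
endloop
endfacet
facet normal 0.718 -0.385 0.580
outer loop
vertex -1.487 -0.128 -0.655
vertex -2.265 -1.882 -0.858
vertex -0.749 -0.333 -1.704
endloop
endfacet

endsolid


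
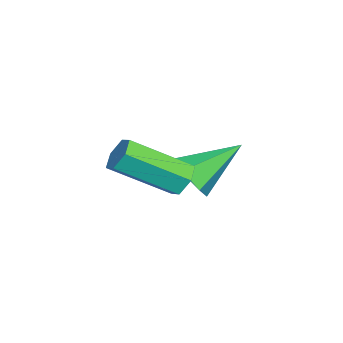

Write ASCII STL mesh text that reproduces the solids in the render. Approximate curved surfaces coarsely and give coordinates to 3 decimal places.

solid 
facet normal -0.130 0.836 -0.532
outer loop
vertex 3.855 -1.346 -0.283
vertex 3.371 -1.289 -0.075
vertex 3.79 -1.071 0.165
endloop
endfacet
facet normal 0.984 0.176 0.035
outer loop
vertex 3.855 -1.346 -0.283
vertex 3.79 -1.071 0.165
vertex 4.093 -2.868 0.686
endloop
endfacet
facet normal 0.984 0.176 0.034
outer loop
vertex 4.093 -2.868 0.686
vertex 3.79 -1.071 0.165
vertex 4.028 -2.592 1.135
endloop
endfacet
facet normal 0.132 -0.836 0.533
outer loop
vertex 4.093 -2.868 0.686
vertex 4.028 -2.592 1.135
vertex 3.609 -2.811 0.895
endloop
endfacet
facet normal -0.131 0.837 -0.532
outer loop
vertex 3.79 -1.071 0.165
vertex 3.371 -1.289 -0.075
vertex 3.306 -1.014 0.374
endloop
endfacet
facet normal 0.387 0.538 0.749
outer loop
vertex 3.79 -1.071 0.165
vertex 3.306 -1.014 0.374
vertex 4.028 -2.592 1.135
endloop
endfacet
facet normal 0.385 0.538 0.750
outer loop
vertex 4.028 -2.592 1.135
vertex 3.306 -1.014 0.374
vertex 3.544 -2.536 1.343
endloop
endfacet
facet normal 0.132 -0.836 0.532
outer loop
vertex 4.028 -2.592 1.135
vertex 3.544 -2.536 1.343
vertex 3.609 -2.811 0.895
endloop
endfacet
facet normal -0.131 0.837 -0.532
outer loop
vertex 3.306 -1.014 0.374
vertex 3.371 -1.289 -0.075
vertex 2.887 -1.232 0.134
endloop
endfacet
facet normal -0.598 0.362 0.715
outer loop
vertex 3.306 -1.014 0.374
vertex 2.887 -1.232 0.134
vertex 3.544 -2.536 1.343
endloop
endfacet
facet normal -0.598 0.362 0.715
outer loop
vertex 3.544 -2.536 1.343
vertex 2.887 -1.232 0.134
vertex 3.125 -2.754 1.103
endloop
endfacet
facet normal 0.130 -0.836 0.532
outer loop
vertex 3.544 -2.536 1.343
vertex 3.125 -2.754 1.103
vertex 3.609 -2.811 0.895
endloop
endfacet
facet normal -0.132 0.836 -0.533
outer loop
vertex 2.887 -1.232 0.134
vertex 3.371 -1.289 -0.075
vertex 2.952 -1.508 -0.315
endloop
endfacet
facet normal -0.984 -0.176 -0.034
outer loop
vertex 2.887 -1.232 0.134
vertex 2.952 -1.508 -0.315
vertex 3.125 -2.754 1.103
endloop
endfacet
facet normal -0.984 -0.176 -0.035
outer loop
vertex 3.125 -2.754 1.103
vertex 2.952 -1.508 -0.315
vertex 3.19 -3.029 0.655
endloop
endfacet
facet normal 0.130 -0.836 0.532
outer loop
vertex 3.125 -2.754 1.103
vertex 3.19 -3.029 0.655
vertex 3.609 -2.811 0.895
endloop
endfacet
facet normal -0.132 0.836 -0.532
outer loop
vertex 2.952 -1.508 -0.315
vertex 3.371 -1.289 -0.075
vertex 3.436 -1.564 -0.523
endloop
endfacet
facet normal -0.385 -0.538 -0.750
outer loop
vertex 2.952 -1.508 -0.315
vertex 3.436 -1.564 -0.523
vertex 3.19 -3.029 0.655
endloop
endfacet
facet normal -0.387 -0.538 -0.749
outer loop
vertex 3.19 -3.029 0.655
vertex 3.436 -1.564 -0.523
vertex 3.674 -3.086 0.446
endloop
endfacet
facet normal 0.131 -0.837 0.532
outer loop
vertex 3.19 -3.029 0.655
vertex 3.674 -3.086 0.446
vertex 3.609 -2.811 0.895
endloop
endfacet
facet normal -0.130 0.836 -0.532
outer loop
vertex 3.436 -1.564 -0.523
vertex 3.371 -1.289 -0.075
vertex 3.855 -1.346 -0.283
endloop
endfacet
facet normal 0.598 -0.362 -0.715
outer loop
vertex 3.436 -1.564 -0.523
vertex 3.855 -1.346 -0.283
vertex 3.674 -3.086 0.446
endloop
endfacet
facet normal 0.598 -0.362 -0.715
outer loop
vertex 3.674 -3.086 0.446
vertex 3.855 -1.346 -0.283
vertex 4.093 -2.868 0.686
endloop
endfacet
facet normal 0.131 -0.837 0.532
outer loop
vertex 3.674 -3.086 0.446
vertex 4.093 -2.868 0.686
vertex 3.609 -2.811 0.895
endloop
endfacet
facet normal 0.337 -0.767 -0.547
outer loop
vertex 1.369 -1.01 -1.653
vertex 0.68 -1.329 -1.63
vertex 0.858 -0.85 -2.192
endloop
endfacet
facet normal 0.495 0.841 -0.220
outer loop
vertex 1.369 -1.01 -1.653
vertex 0.858 -0.85 -2.192
vertex 0.1 -0.011 -0.69
endloop
endfacet
facet normal 0.337 -0.767 -0.546
outer loop
vertex 0.858 -0.85 -2.192
vertex 0.68 -1.329 -1.63
vertex 0.169 -1.169 -2.17
endloop
endfacet
facet normal -0.356 0.728 -0.586
outer loop
vertex 0.858 -0.85 -2.192
vertex 0.169 -1.169 -2.17
vertex 0.1 -0.011 -0.69
endloop
endfacet
facet normal 0.338 -0.766 -0.547
outer loop
vertex 0.169 -1.169 -2.17
vertex 0.68 -1.329 -1.63
vertex -0.009 -1.649 -1.607
endloop
endfacet
facet normal -0.972 0.160 -0.171
outer loop
vertex 0.169 -1.169 -2.17
vertex -0.009 -1.649 -1.607
vertex 0.1 -0.011 -0.69
endloop
endfacet
facet normal 0.337 -0.766 -0.547
outer loop
vertex -0.009 -1.649 -1.607
vertex 0.68 -1.329 -1.63
vertex 0.502 -1.809 -1.068
endloop
endfacet
facet normal -0.736 -0.293 0.611
outer loop
vertex -0.009 -1.649 -1.607
vertex 0.502 -1.809 -1.068
vertex 0.1 -0.011 -0.69
endloop
endfacet
facet normal 0.337 -0.766 -0.547
outer loop
vertex 0.502 -1.809 -1.068
vertex 0.68 -1.329 -1.63
vertex 1.191 -1.489 -1.091
endloop
endfacet
facet normal 0.116 -0.179 0.977
outer loop
vertex 0.502 -1.809 -1.068
vertex 1.191 -1.489 -1.091
vertex 0.1 -0.011 -0.69
endloop
endfacet
facet normal 0.337 -0.767 -0.547
outer loop
vertex 1.191 -1.489 -1.091
vertex 0.68 -1.329 -1.63
vertex 1.369 -1.01 -1.653
endloop
endfacet
facet normal 0.731 0.387 0.562
outer loop
vertex 1.191 -1.489 -1.091
vertex 1.369 -1.01 -1.653
vertex 0.1 -0.011 -0.69
endloop
endfacet

endsolid


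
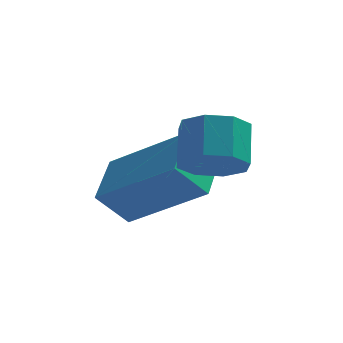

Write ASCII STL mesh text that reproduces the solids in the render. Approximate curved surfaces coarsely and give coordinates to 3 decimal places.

solid 
facet normal 0.092 -0.655 -0.750
outer loop
vertex -1.03 -1.074 2.253
vertex -1.48 -0.65 1.828
vertex -0.74 -0.684 1.948
endloop
endfacet
facet normal 0.858 -0.330 0.394
outer loop
vertex -1.03 -1.074 2.253
vertex -0.74 -0.684 1.948
vertex -1.131 -0.353 3.078
endloop
endfacet
facet normal 0.858 -0.329 0.393
outer loop
vertex -1.131 -0.353 3.078
vertex -0.74 -0.684 1.948
vertex -0.841 0.037 2.772
endloop
endfacet
facet normal -0.092 0.656 0.749
outer loop
vertex -1.131 -0.353 3.078
vertex -0.841 0.037 2.772
vertex -1.58 0.07 2.652
endloop
endfacet
facet normal 0.091 -0.656 -0.749
outer loop
vertex -0.74 -0.684 1.948
vertex -1.48 -0.65 1.828
vertex -0.883 -0.275 1.572
endloop
endfacet
facet normal 0.964 0.247 -0.098
outer loop
vertex -0.74 -0.684 1.948
vertex -0.883 -0.275 1.572
vertex -0.841 0.037 2.772
endloop
endfacet
facet normal 0.964 0.247 -0.098
outer loop
vertex -0.841 0.037 2.772
vertex -0.883 -0.275 1.572
vertex -0.984 0.446 2.396
endloop
endfacet
facet normal -0.092 0.656 0.749
outer loop
vertex -0.841 0.037 2.772
vertex -0.984 0.446 2.396
vertex -1.58 0.07 2.652
endloop
endfacet
facet normal 0.091 -0.656 -0.749
outer loop
vertex -0.883 -0.275 1.572
vertex -1.48 -0.65 1.828
vertex -1.376 -0.085 1.346
endloop
endfacet
facet normal 0.506 0.679 -0.532
outer loop
vertex -0.883 -0.275 1.572
vertex -1.376 -0.085 1.346
vertex -0.984 0.446 2.396
endloop
endfacet
facet normal 0.506 0.679 -0.532
outer loop
vertex -0.984 0.446 2.396
vertex -1.376 -0.085 1.346
vertex -1.476 0.636 2.171
endloop
endfacet
facet normal -0.091 0.655 0.751
outer loop
vertex -0.984 0.446 2.396
vertex -1.476 0.636 2.171
vertex -1.58 0.07 2.652
endloop
endfacet
facet normal 0.093 -0.656 -0.749
outer loop
vertex -1.376 -0.085 1.346
vertex -1.48 -0.65 1.828
vertex -1.929 -0.227 1.402
endloop
endfacet
facet normal -0.250 0.714 -0.654
outer loop
vertex -1.376 -0.085 1.346
vertex -1.929 -0.227 1.402
vertex -1.476 0.636 2.171
endloop
endfacet
facet normal -0.249 0.714 -0.654
outer loop
vertex -1.476 0.636 2.171
vertex -1.929 -0.227 1.402
vertex -2.03 0.494 2.227
endloop
endfacet
facet normal -0.092 0.655 0.750
outer loop
vertex -1.476 0.636 2.171
vertex -2.03 0.494 2.227
vertex -1.58 0.07 2.652
endloop
endfacet
facet normal 0.092 -0.656 -0.749
outer loop
vertex -1.929 -0.227 1.402
vertex -1.48 -0.65 1.828
vertex -2.219 -0.617 1.708
endloop
endfacet
facet normal -0.858 0.330 -0.393
outer loop
vertex -1.929 -0.227 1.402
vertex -2.219 -0.617 1.708
vertex -2.03 0.494 2.227
endloop
endfacet
facet normal -0.858 0.330 -0.394
outer loop
vertex -2.03 0.494 2.227
vertex -2.219 -0.617 1.708
vertex -2.32 0.104 2.532
endloop
endfacet
facet normal -0.092 0.655 0.750
outer loop
vertex -2.03 0.494 2.227
vertex -2.32 0.104 2.532
vertex -1.58 0.07 2.652
endloop
endfacet
facet normal 0.092 -0.656 -0.749
outer loop
vertex -2.219 -0.617 1.708
vertex -1.48 -0.65 1.828
vertex -2.076 -1.026 2.084
endloop
endfacet
facet normal -0.964 -0.247 0.098
outer loop
vertex -2.219 -0.617 1.708
vertex -2.076 -1.026 2.084
vertex -2.32 0.104 2.532
endloop
endfacet
facet normal -0.964 -0.247 0.098
outer loop
vertex -2.32 0.104 2.532
vertex -2.076 -1.026 2.084
vertex -2.177 -0.305 2.908
endloop
endfacet
facet normal -0.091 0.656 0.749
outer loop
vertex -2.32 0.104 2.532
vertex -2.177 -0.305 2.908
vertex -1.58 0.07 2.652
endloop
endfacet
facet normal 0.091 -0.655 -0.751
outer loop
vertex -2.076 -1.026 2.084
vertex -1.48 -0.65 1.828
vertex -1.584 -1.216 2.309
endloop
endfacet
facet normal -0.506 -0.679 0.532
outer loop
vertex -2.076 -1.026 2.084
vertex -1.584 -1.216 2.309
vertex -2.177 -0.305 2.908
endloop
endfacet
facet normal -0.506 -0.679 0.532
outer loop
vertex -2.177 -0.305 2.908
vertex -1.584 -1.216 2.309
vertex -1.684 -0.495 3.134
endloop
endfacet
facet normal -0.091 0.656 0.749
outer loop
vertex -2.177 -0.305 2.908
vertex -1.684 -0.495 3.134
vertex -1.58 0.07 2.652
endloop
endfacet
facet normal 0.092 -0.655 -0.750
outer loop
vertex -1.584 -1.216 2.309
vertex -1.48 -0.65 1.828
vertex -1.03 -1.074 2.253
endloop
endfacet
facet normal 0.249 -0.714 0.654
outer loop
vertex -1.584 -1.216 2.309
vertex -1.03 -1.074 2.253
vertex -1.684 -0.495 3.134
endloop
endfacet
facet normal 0.250 -0.714 0.654
outer loop
vertex -1.684 -0.495 3.134
vertex -1.03 -1.074 2.253
vertex -1.131 -0.353 3.078
endloop
endfacet
facet normal -0.093 0.656 0.749
outer loop
vertex -1.684 -0.495 3.134
vertex -1.131 -0.353 3.078
vertex -1.58 0.07 2.652
endloop
endfacet
facet normal -0.588 -0.329 0.739
outer loop
vertex -2.274 -0.571 1.678
vertex -2.246 0.672 2.253
vertex -4.037 -0.0 0.53
endloop
endfacet
facet normal -0.021 -0.907 -0.420
outer loop
vertex -3.414 0.348 -0.253
vertex -2.274 -0.571 1.678
vertex -4.037 -0.0 0.53
endloop
endfacet
facet normal -0.588 -0.329 0.739
outer loop
vertex -4.037 -0.0 0.53
vertex -2.246 0.672 2.253
vertex -4.009 1.243 1.105
endloop
endfacet
facet normal -0.809 0.262 -0.527
outer loop
vertex -4.009 1.243 1.105
vertex -3.414 0.348 -0.253
vertex -4.037 -0.0 0.53
endloop
endfacet
facet normal 0.809 -0.262 0.527
outer loop
vertex -2.274 -0.571 1.678
vertex -1.623 1.02 1.47
vertex -2.246 0.672 2.253
endloop
endfacet
facet normal -0.021 -0.907 -0.420
outer loop
vertex -1.651 -0.223 0.895
vertex -2.274 -0.571 1.678
vertex -3.414 0.348 -0.253
endloop
endfacet
facet normal 0.809 -0.262 0.527
outer loop
vertex -1.651 -0.223 0.895
vertex -1.623 1.02 1.47
vertex -2.274 -0.571 1.678
endloop
endfacet
facet normal 0.021 0.907 0.420
outer loop
vertex -2.246 0.672 2.253
vertex -1.623 1.02 1.47
vertex -4.009 1.243 1.105
endloop
endfacet
facet normal -0.809 0.262 -0.527
outer loop
vertex -3.386 1.591 0.322
vertex -3.414 0.348 -0.253
vertex -4.009 1.243 1.105
endloop
endfacet
facet normal 0.021 0.907 0.420
outer loop
vertex -4.009 1.243 1.105
vertex -1.623 1.02 1.47
vertex -3.386 1.591 0.322
endloop
endfacet
facet normal 0.588 0.329 -0.739
outer loop
vertex -3.386 1.591 0.322
vertex -1.651 -0.223 0.895
vertex -3.414 0.348 -0.253
endloop
endfacet
facet normal 0.588 0.329 -0.739
outer loop
vertex -1.623 1.02 1.47
vertex -1.651 -0.223 0.895
vertex -3.386 1.591 0.322
endloop
endfacet

endsolid


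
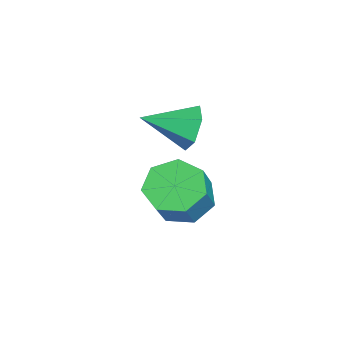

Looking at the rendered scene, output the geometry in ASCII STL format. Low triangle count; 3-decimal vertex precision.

solid 
facet normal -0.190 0.924 -0.331
outer loop
vertex -0.473 1.339 -0.126
vertex -0.969 1.528 0.686
vertex -0.017 1.709 0.646
endloop
endfacet
facet normal 0.865 -0.379 -0.329
outer loop
vertex -0.473 1.339 -0.126
vertex -0.017 1.709 0.646
vertex -0.611 -0.228 1.314
endloop
endfacet
facet normal -0.190 0.924 -0.331
outer loop
vertex -0.017 1.709 0.646
vertex -0.969 1.528 0.686
vertex -0.514 1.898 1.458
endloop
endfacet
facet normal 0.843 -0.075 0.533
outer loop
vertex -0.017 1.709 0.646
vertex -0.514 1.898 1.458
vertex -0.611 -0.228 1.314
endloop
endfacet
facet normal -0.188 0.924 -0.332
outer loop
vertex -0.514 1.898 1.458
vertex -0.969 1.528 0.686
vertex -1.466 1.718 1.497
endloop
endfacet
facet normal 0.054 -0.070 0.996
outer loop
vertex -0.514 1.898 1.458
vertex -1.466 1.718 1.497
vertex -0.611 -0.228 1.314
endloop
endfacet
facet normal -0.188 0.924 -0.332
outer loop
vertex -1.466 1.718 1.497
vertex -0.969 1.528 0.686
vertex -1.922 1.348 0.725
endloop
endfacet
facet normal -0.712 -0.369 0.597
outer loop
vertex -1.466 1.718 1.497
vertex -1.922 1.348 0.725
vertex -0.611 -0.228 1.314
endloop
endfacet
facet normal -0.188 0.925 -0.330
outer loop
vertex -1.922 1.348 0.725
vertex -0.969 1.528 0.686
vertex -1.425 1.159 -0.087
endloop
endfacet
facet normal -0.690 -0.673 -0.266
outer loop
vertex -1.922 1.348 0.725
vertex -1.425 1.159 -0.087
vertex -0.611 -0.228 1.314
endloop
endfacet
facet normal -0.188 0.925 -0.330
outer loop
vertex -1.425 1.159 -0.087
vertex -0.969 1.528 0.686
vertex -0.473 1.339 -0.126
endloop
endfacet
facet normal 0.098 -0.678 -0.728
outer loop
vertex -1.425 1.159 -0.087
vertex -0.473 1.339 -0.126
vertex -0.611 -0.228 1.314
endloop
endfacet
facet normal -0.617 0.089 -0.782
outer loop
vertex 2.539 1.997 -1.467
vertex 1.729 1.539 -0.88
vertex 1.995 2.603 -0.969
endloop
endfacet
facet normal 0.543 0.767 -0.341
outer loop
vertex 2.539 1.997 -1.467
vertex 1.995 2.603 -0.969
vertex 3.642 1.838 -0.066
endloop
endfacet
facet normal 0.543 0.768 -0.340
outer loop
vertex 3.642 1.838 -0.066
vertex 1.995 2.603 -0.969
vertex 3.097 2.444 0.432
endloop
endfacet
facet normal 0.616 -0.089 0.783
outer loop
vertex 3.642 1.838 -0.066
vertex 3.097 2.444 0.432
vertex 2.831 1.381 0.52
endloop
endfacet
facet normal -0.616 0.088 -0.783
outer loop
vertex 1.995 2.603 -0.969
vertex 1.729 1.539 -0.88
vertex 1.25 2.408 -0.405
endloop
endfacet
facet normal -0.107 0.975 0.195
outer loop
vertex 1.995 2.603 -0.969
vertex 1.25 2.408 -0.405
vertex 3.097 2.444 0.432
endloop
endfacet
facet normal -0.107 0.975 0.195
outer loop
vertex 3.097 2.444 0.432
vertex 1.25 2.408 -0.405
vertex 2.353 2.249 0.996
endloop
endfacet
facet normal 0.616 -0.090 0.782
outer loop
vertex 3.097 2.444 0.432
vertex 2.353 2.249 0.996
vertex 2.831 1.381 0.52
endloop
endfacet
facet normal -0.615 0.089 -0.783
outer loop
vertex 1.25 2.408 -0.405
vertex 1.729 1.539 -0.88
vertex 0.865 1.559 -0.199
endloop
endfacet
facet normal -0.677 0.449 0.584
outer loop
vertex 1.25 2.408 -0.405
vertex 0.865 1.559 -0.199
vertex 2.353 2.249 0.996
endloop
endfacet
facet normal -0.677 0.449 0.584
outer loop
vertex 2.353 2.249 0.996
vertex 0.865 1.559 -0.199
vertex 1.968 1.4 1.202
endloop
endfacet
facet normal 0.616 -0.090 0.782
outer loop
vertex 2.353 2.249 0.996
vertex 1.968 1.4 1.202
vertex 2.831 1.381 0.52
endloop
endfacet
facet normal -0.615 0.089 -0.783
outer loop
vertex 0.865 1.559 -0.199
vertex 1.729 1.539 -0.88
vertex 1.131 0.695 -0.506
endloop
endfacet
facet normal -0.737 -0.416 0.533
outer loop
vertex 0.865 1.559 -0.199
vertex 1.131 0.695 -0.506
vertex 1.968 1.4 1.202
endloop
endfacet
facet normal -0.737 -0.416 0.533
outer loop
vertex 1.968 1.4 1.202
vertex 1.131 0.695 -0.506
vertex 2.234 0.536 0.895
endloop
endfacet
facet normal 0.616 -0.088 0.782
outer loop
vertex 1.968 1.4 1.202
vertex 2.234 0.536 0.895
vertex 2.831 1.381 0.52
endloop
endfacet
facet normal -0.616 0.089 -0.783
outer loop
vertex 1.131 0.695 -0.506
vertex 1.729 1.539 -0.88
vertex 1.847 0.467 -1.095
endloop
endfacet
facet normal -0.242 -0.967 0.081
outer loop
vertex 1.131 0.695 -0.506
vertex 1.847 0.467 -1.095
vertex 2.234 0.536 0.895
endloop
endfacet
facet normal -0.242 -0.967 0.081
outer loop
vertex 2.234 0.536 0.895
vertex 1.847 0.467 -1.095
vertex 2.95 0.308 0.306
endloop
endfacet
facet normal 0.616 -0.088 0.783
outer loop
vertex 2.234 0.536 0.895
vertex 2.95 0.308 0.306
vertex 2.831 1.381 0.52
endloop
endfacet
facet normal -0.617 0.089 -0.782
outer loop
vertex 1.847 0.467 -1.095
vertex 1.729 1.539 -0.88
vertex 2.473 1.046 -1.523
endloop
endfacet
facet normal 0.435 -0.790 -0.432
outer loop
vertex 1.847 0.467 -1.095
vertex 2.473 1.046 -1.523
vertex 2.95 0.308 0.306
endloop
endfacet
facet normal 0.436 -0.789 -0.432
outer loop
vertex 2.95 0.308 0.306
vertex 2.473 1.046 -1.523
vertex 3.576 0.888 -0.122
endloop
endfacet
facet normal 0.616 -0.088 0.783
outer loop
vertex 2.95 0.308 0.306
vertex 3.576 0.888 -0.122
vertex 2.831 1.381 0.52
endloop
endfacet
facet normal -0.617 0.089 -0.782
outer loop
vertex 2.473 1.046 -1.523
vertex 1.729 1.539 -0.88
vertex 2.539 1.997 -1.467
endloop
endfacet
facet normal 0.785 -0.018 -0.620
outer loop
vertex 2.473 1.046 -1.523
vertex 2.539 1.997 -1.467
vertex 3.576 0.888 -0.122
endloop
endfacet
facet normal 0.785 -0.018 -0.620
outer loop
vertex 3.576 0.888 -0.122
vertex 2.539 1.997 -1.467
vertex 3.642 1.838 -0.066
endloop
endfacet
facet normal 0.616 -0.089 0.783
outer loop
vertex 3.576 0.888 -0.122
vertex 3.642 1.838 -0.066
vertex 2.831 1.381 0.52
endloop
endfacet

endsolid
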